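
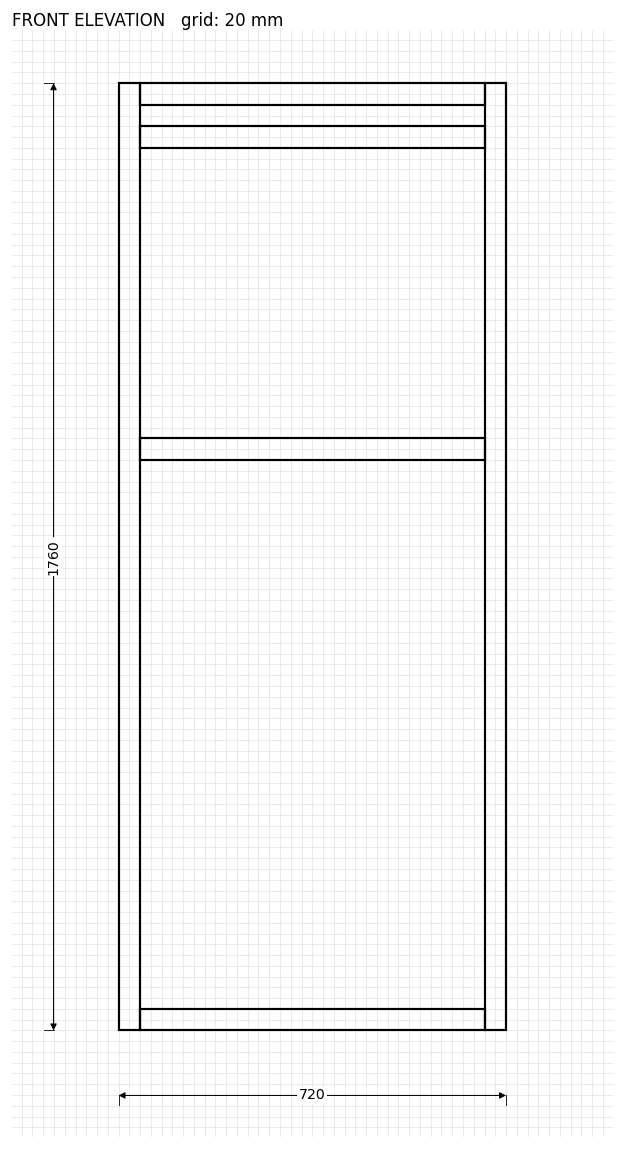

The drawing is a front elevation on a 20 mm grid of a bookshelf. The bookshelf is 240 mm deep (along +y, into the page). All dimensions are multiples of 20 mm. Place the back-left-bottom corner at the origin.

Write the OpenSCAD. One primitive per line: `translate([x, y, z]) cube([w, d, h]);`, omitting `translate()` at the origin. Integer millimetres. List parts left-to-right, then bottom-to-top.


cube([40, 240, 1760]);
translate([40, 0, 0]) cube([640, 240, 40]);
translate([40, 0, 1060]) cube([640, 240, 40]);
translate([40, 0, 1640]) cube([640, 240, 40]);
translate([40, 0, 1720]) cube([640, 240, 40]);
translate([680, 0, 0]) cube([40, 240, 1760]);


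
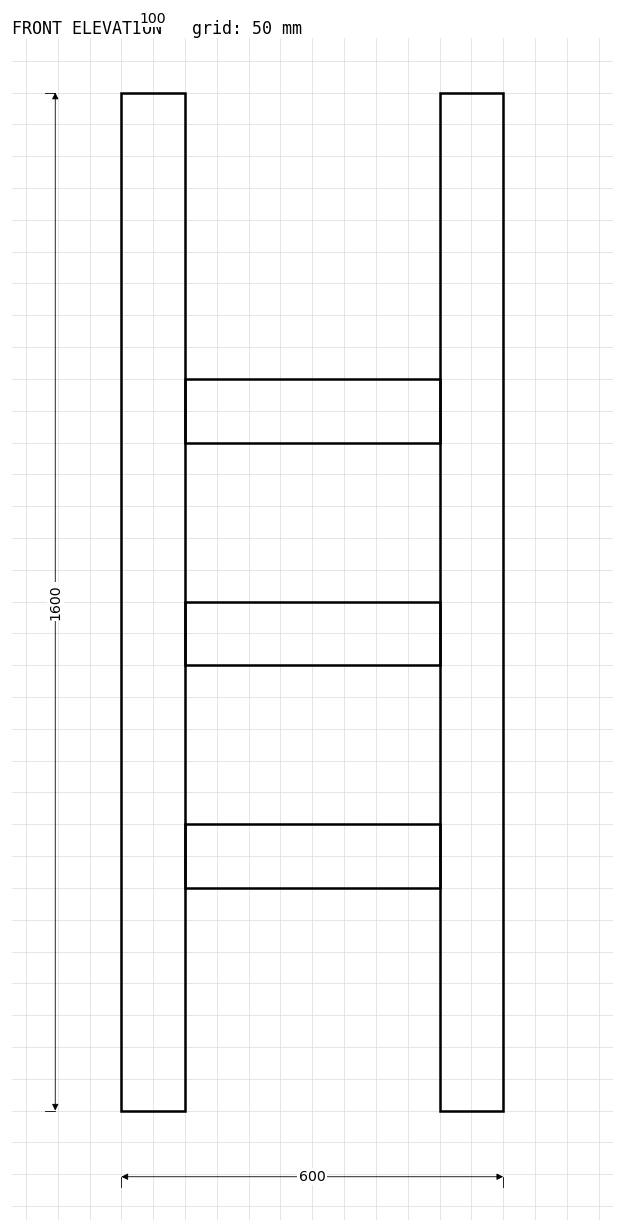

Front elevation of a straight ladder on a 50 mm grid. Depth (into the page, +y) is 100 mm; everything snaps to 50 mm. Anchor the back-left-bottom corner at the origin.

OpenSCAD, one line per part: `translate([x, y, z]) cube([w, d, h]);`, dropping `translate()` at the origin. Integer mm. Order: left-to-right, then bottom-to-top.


cube([100, 100, 1600]);
translate([100, 0, 350]) cube([400, 100, 100]);
translate([100, 0, 700]) cube([400, 100, 100]);
translate([100, 0, 1050]) cube([400, 100, 100]);
translate([500, 0, 0]) cube([100, 100, 1600]);


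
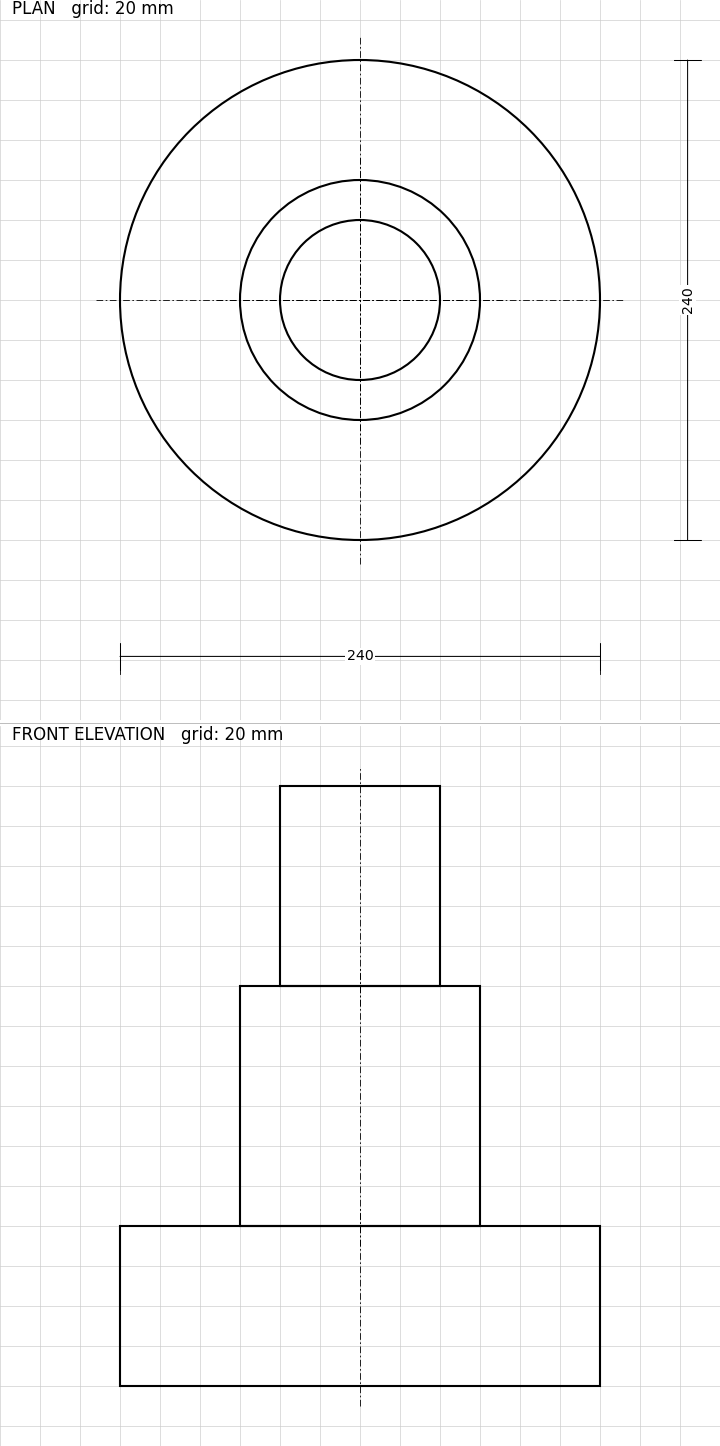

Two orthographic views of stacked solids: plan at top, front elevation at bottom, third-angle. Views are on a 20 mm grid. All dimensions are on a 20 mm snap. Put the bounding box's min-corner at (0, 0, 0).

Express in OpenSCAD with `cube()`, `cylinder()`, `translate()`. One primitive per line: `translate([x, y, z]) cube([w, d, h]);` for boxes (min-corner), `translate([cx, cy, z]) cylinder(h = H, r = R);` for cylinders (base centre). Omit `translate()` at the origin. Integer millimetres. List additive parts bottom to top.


translate([120, 120, 0]) cylinder(h = 80, r = 120);
translate([120, 120, 80]) cylinder(h = 120, r = 60);
translate([120, 120, 200]) cylinder(h = 100, r = 40);


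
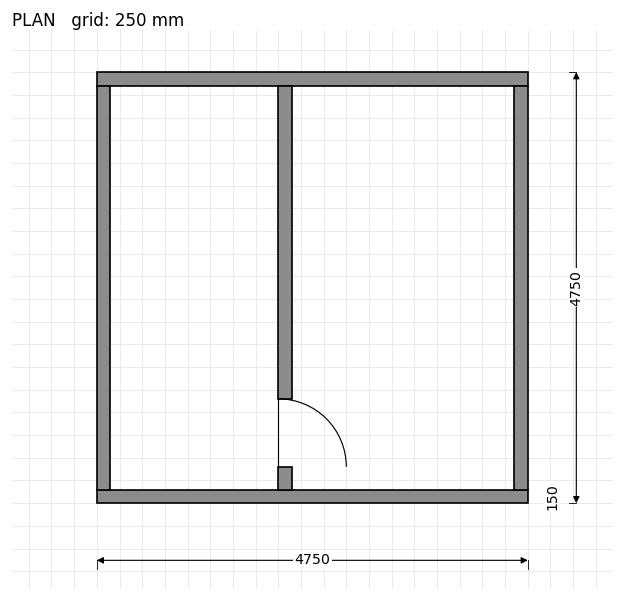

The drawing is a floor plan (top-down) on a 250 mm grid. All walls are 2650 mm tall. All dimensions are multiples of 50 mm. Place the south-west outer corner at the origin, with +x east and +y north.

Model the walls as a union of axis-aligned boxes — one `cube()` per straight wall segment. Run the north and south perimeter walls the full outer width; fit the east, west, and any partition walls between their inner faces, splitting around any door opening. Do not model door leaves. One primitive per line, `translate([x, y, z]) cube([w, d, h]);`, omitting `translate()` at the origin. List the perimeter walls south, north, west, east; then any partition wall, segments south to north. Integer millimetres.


cube([4750, 150, 2650]);
translate([0, 4600, 0]) cube([4750, 150, 2650]);
translate([0, 150, 0]) cube([150, 4450, 2650]);
translate([4600, 150, 0]) cube([150, 4450, 2650]);
translate([2000, 150, 0]) cube([150, 250, 2650]);
translate([2000, 1150, 0]) cube([150, 3450, 2650]);


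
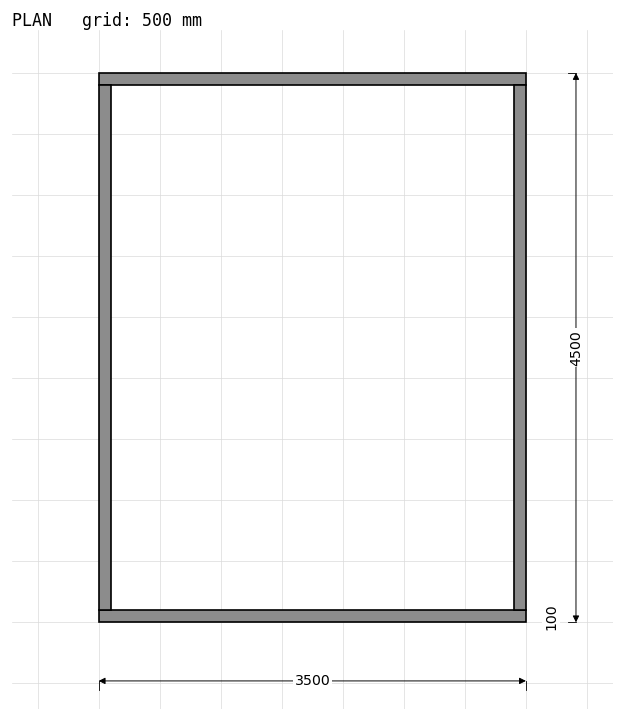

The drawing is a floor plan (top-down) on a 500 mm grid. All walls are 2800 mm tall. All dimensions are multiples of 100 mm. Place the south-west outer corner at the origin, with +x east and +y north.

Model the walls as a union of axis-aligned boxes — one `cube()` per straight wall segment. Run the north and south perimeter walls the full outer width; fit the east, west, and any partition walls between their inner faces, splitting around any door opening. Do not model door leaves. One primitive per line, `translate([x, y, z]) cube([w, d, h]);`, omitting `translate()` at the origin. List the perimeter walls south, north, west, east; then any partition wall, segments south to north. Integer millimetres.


cube([3500, 100, 2800]);
translate([0, 4400, 0]) cube([3500, 100, 2800]);
translate([0, 100, 0]) cube([100, 4300, 2800]);
translate([3400, 100, 0]) cube([100, 4300, 2800]);


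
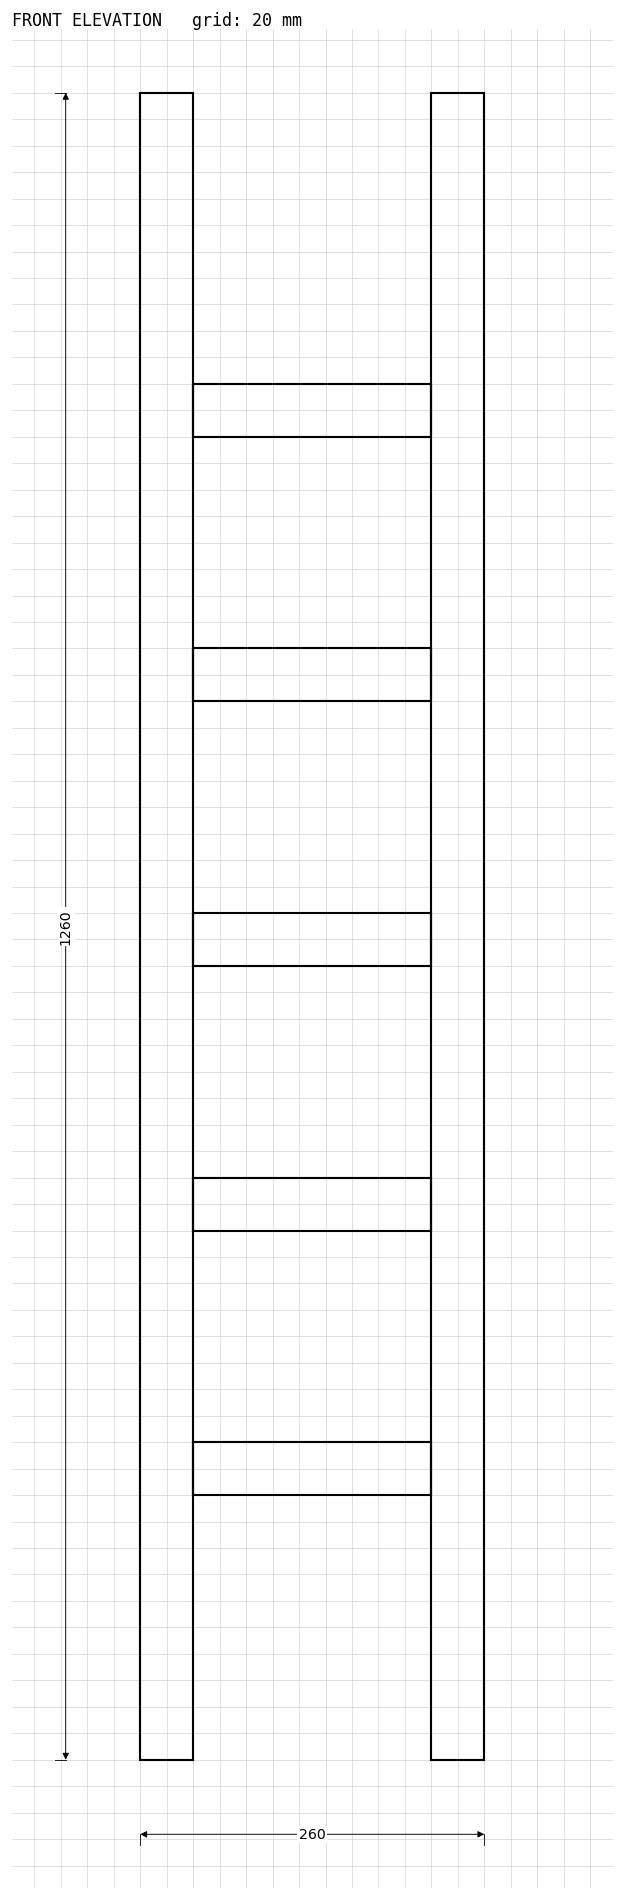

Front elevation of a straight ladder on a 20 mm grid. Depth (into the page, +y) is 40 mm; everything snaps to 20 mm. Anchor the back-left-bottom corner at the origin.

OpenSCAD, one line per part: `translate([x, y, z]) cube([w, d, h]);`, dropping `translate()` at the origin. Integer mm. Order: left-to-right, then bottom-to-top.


cube([40, 40, 1260]);
translate([40, 0, 200]) cube([180, 40, 40]);
translate([40, 0, 400]) cube([180, 40, 40]);
translate([40, 0, 600]) cube([180, 40, 40]);
translate([40, 0, 800]) cube([180, 40, 40]);
translate([40, 0, 1000]) cube([180, 40, 40]);
translate([220, 0, 0]) cube([40, 40, 1260]);


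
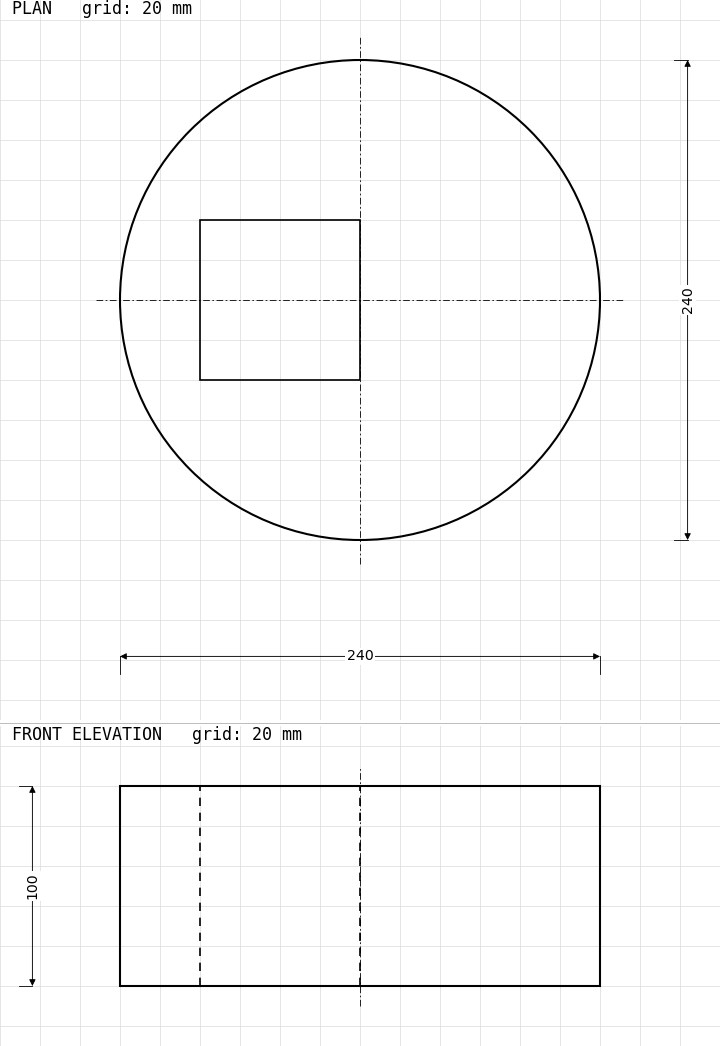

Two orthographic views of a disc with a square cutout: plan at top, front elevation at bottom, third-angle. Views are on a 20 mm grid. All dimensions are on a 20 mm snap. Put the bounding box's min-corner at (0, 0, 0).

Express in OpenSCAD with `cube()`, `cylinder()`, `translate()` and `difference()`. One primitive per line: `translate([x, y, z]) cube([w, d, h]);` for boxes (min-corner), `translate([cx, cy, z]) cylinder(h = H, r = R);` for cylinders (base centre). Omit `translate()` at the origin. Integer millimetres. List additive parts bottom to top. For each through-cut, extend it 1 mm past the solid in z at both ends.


difference() {
  translate([120, 120, 0]) cylinder(h = 100, r = 120);
  translate([40, 80, -1]) cube([80, 80, 102]);
}


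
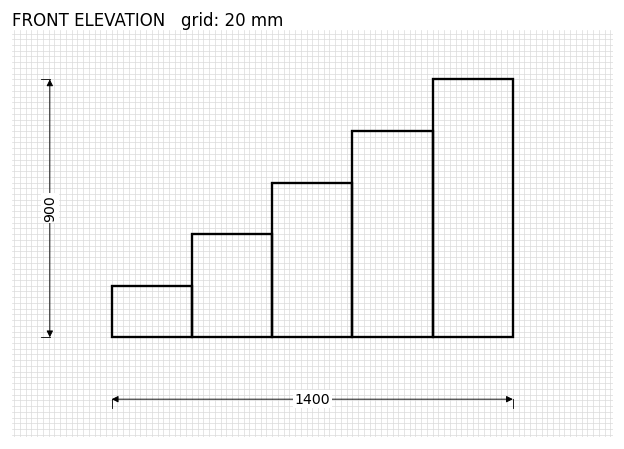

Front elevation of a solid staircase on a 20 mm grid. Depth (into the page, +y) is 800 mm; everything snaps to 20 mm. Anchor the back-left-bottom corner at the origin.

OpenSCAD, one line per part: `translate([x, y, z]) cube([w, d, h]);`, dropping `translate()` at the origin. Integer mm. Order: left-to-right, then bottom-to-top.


cube([280, 800, 180]);
translate([280, 0, 0]) cube([280, 800, 360]);
translate([560, 0, 0]) cube([280, 800, 540]);
translate([840, 0, 0]) cube([280, 800, 720]);
translate([1120, 0, 0]) cube([280, 800, 900]);


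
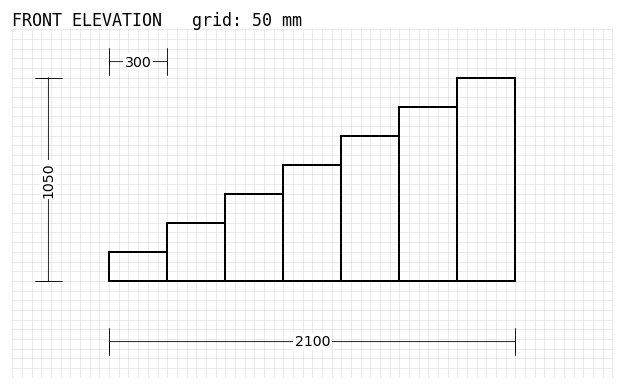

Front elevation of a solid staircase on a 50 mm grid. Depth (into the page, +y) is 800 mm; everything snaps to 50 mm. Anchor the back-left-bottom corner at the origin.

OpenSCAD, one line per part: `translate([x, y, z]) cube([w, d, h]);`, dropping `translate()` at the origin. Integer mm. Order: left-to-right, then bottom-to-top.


cube([300, 800, 150]);
translate([300, 0, 0]) cube([300, 800, 300]);
translate([600, 0, 0]) cube([300, 800, 450]);
translate([900, 0, 0]) cube([300, 800, 600]);
translate([1200, 0, 0]) cube([300, 800, 750]);
translate([1500, 0, 0]) cube([300, 800, 900]);
translate([1800, 0, 0]) cube([300, 800, 1050]);


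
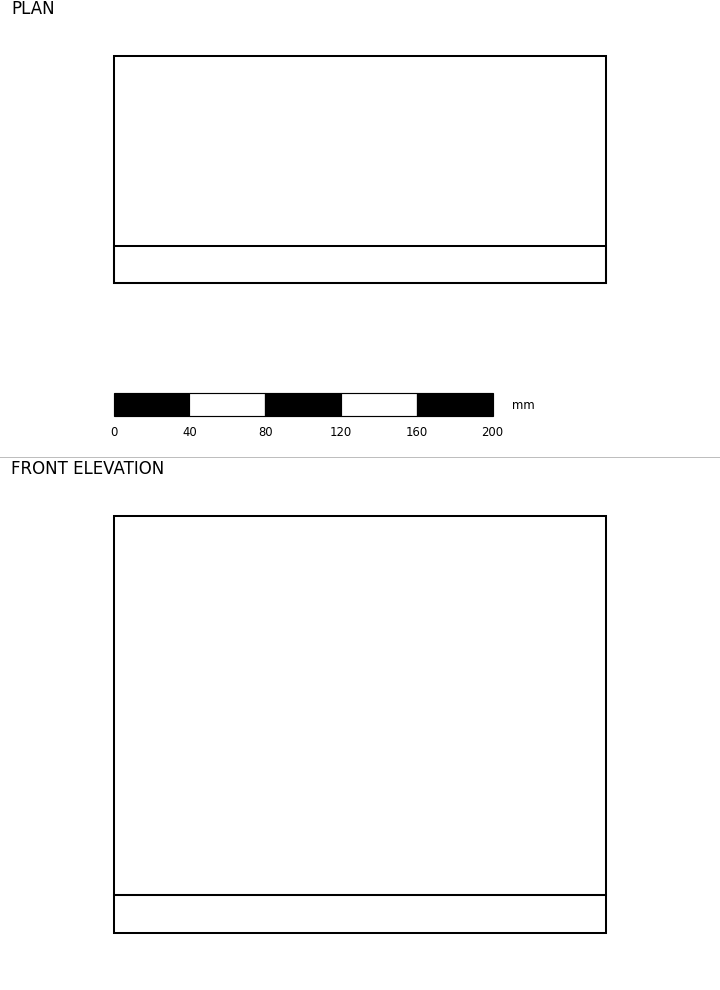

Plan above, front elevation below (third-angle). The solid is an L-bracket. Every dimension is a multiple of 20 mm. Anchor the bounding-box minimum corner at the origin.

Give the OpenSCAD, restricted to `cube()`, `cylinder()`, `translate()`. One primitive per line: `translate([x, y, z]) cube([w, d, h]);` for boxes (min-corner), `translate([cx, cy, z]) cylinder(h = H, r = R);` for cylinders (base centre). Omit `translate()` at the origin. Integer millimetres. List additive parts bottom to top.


cube([260, 120, 20]);
translate([0, 0, 20]) cube([260, 20, 200]);


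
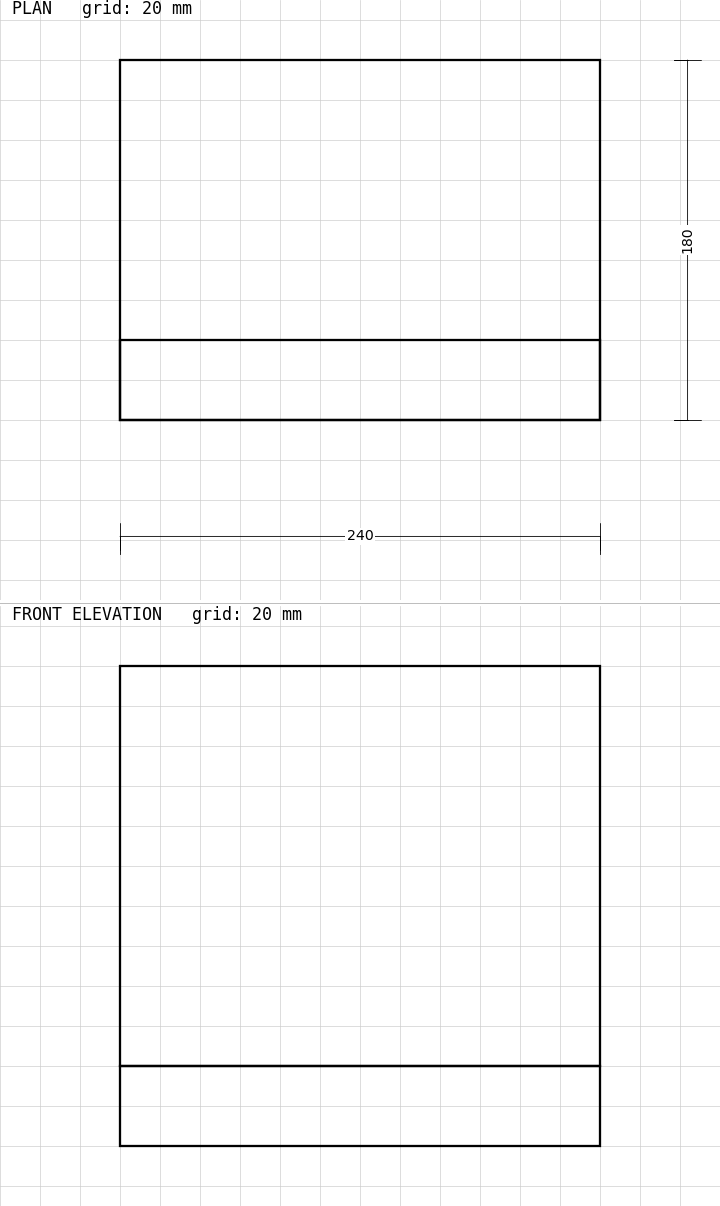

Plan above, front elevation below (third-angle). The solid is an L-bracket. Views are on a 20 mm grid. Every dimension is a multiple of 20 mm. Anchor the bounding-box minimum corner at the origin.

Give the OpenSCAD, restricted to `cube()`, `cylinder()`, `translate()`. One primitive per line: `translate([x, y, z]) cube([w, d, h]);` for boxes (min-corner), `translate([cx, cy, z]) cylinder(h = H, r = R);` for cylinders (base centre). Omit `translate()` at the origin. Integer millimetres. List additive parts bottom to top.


cube([240, 180, 40]);
translate([0, 0, 40]) cube([240, 40, 200]);


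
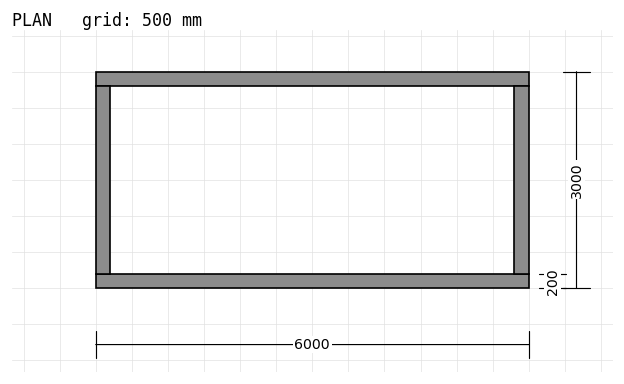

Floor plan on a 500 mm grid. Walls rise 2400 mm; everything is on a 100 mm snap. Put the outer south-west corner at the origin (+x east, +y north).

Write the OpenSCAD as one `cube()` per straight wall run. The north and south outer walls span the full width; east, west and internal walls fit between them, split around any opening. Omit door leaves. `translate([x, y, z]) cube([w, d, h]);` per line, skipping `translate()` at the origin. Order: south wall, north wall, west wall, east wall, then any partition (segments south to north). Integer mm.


cube([6000, 200, 2400]);
translate([0, 2800, 0]) cube([6000, 200, 2400]);
translate([0, 200, 0]) cube([200, 2600, 2400]);
translate([5800, 200, 0]) cube([200, 2600, 2400]);


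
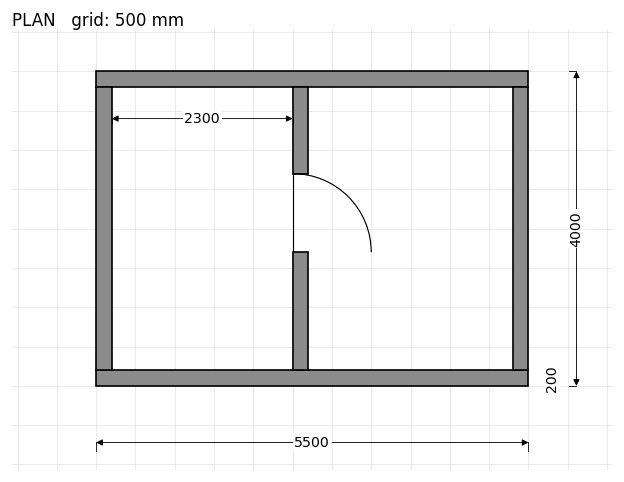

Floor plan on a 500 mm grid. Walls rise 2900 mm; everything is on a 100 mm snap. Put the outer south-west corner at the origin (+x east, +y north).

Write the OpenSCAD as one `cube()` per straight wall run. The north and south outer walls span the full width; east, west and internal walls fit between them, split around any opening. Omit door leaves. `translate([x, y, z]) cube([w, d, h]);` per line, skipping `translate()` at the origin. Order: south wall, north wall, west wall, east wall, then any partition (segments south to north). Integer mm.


cube([5500, 200, 2900]);
translate([0, 3800, 0]) cube([5500, 200, 2900]);
translate([0, 200, 0]) cube([200, 3600, 2900]);
translate([5300, 200, 0]) cube([200, 3600, 2900]);
translate([2500, 200, 0]) cube([200, 1500, 2900]);
translate([2500, 2700, 0]) cube([200, 1100, 2900]);


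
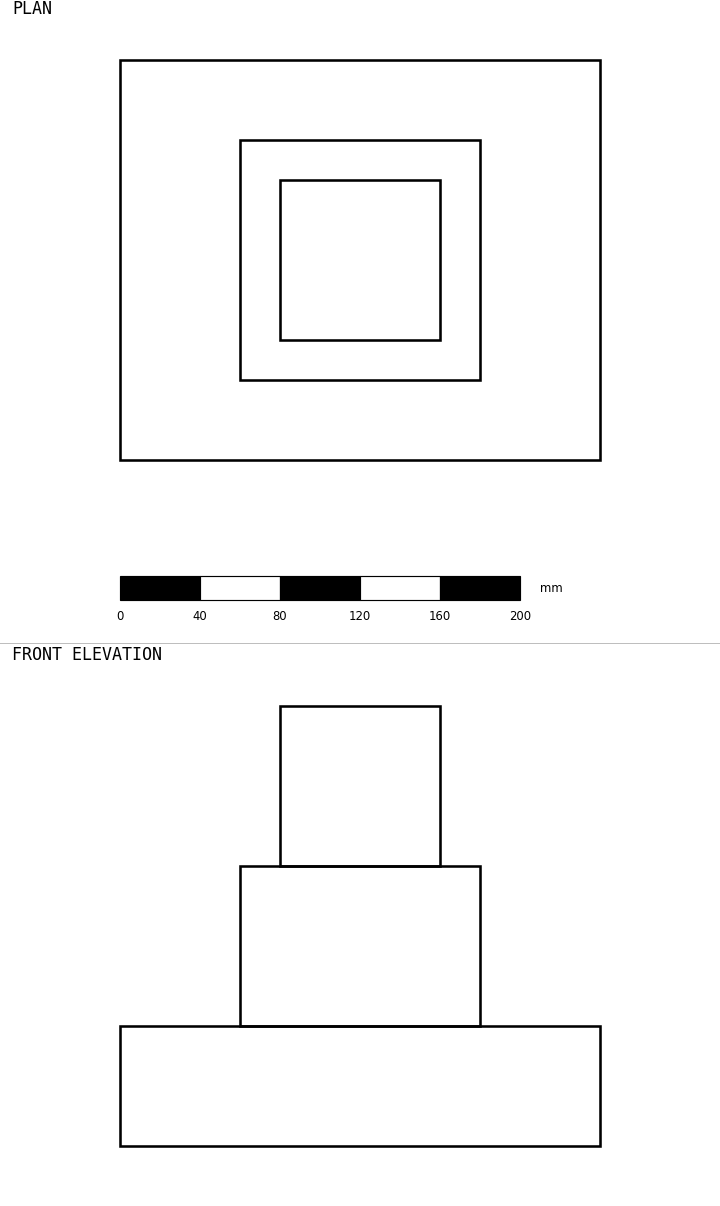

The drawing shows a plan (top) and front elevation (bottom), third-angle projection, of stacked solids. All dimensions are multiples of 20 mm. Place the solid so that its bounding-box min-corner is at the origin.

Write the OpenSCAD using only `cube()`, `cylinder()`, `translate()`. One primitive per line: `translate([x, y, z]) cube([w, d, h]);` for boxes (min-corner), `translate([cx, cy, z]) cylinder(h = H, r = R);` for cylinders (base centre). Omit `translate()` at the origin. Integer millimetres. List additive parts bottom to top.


cube([240, 200, 60]);
translate([60, 40, 60]) cube([120, 120, 80]);
translate([80, 60, 140]) cube([80, 80, 80]);


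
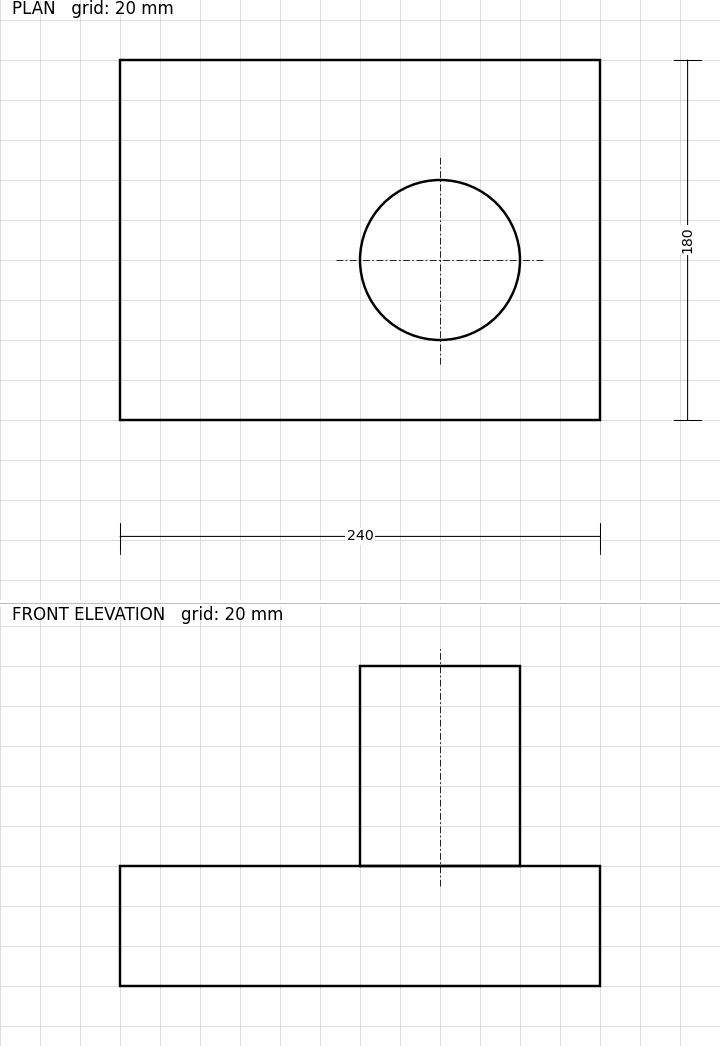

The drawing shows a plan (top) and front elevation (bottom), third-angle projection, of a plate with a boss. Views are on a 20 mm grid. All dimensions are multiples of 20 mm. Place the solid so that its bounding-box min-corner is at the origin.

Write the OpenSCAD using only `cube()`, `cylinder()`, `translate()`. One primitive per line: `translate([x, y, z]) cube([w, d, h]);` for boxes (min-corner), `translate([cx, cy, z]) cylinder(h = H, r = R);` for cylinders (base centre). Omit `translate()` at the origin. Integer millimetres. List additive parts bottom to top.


cube([240, 180, 60]);
translate([160, 80, 60]) cylinder(h = 100, r = 40);


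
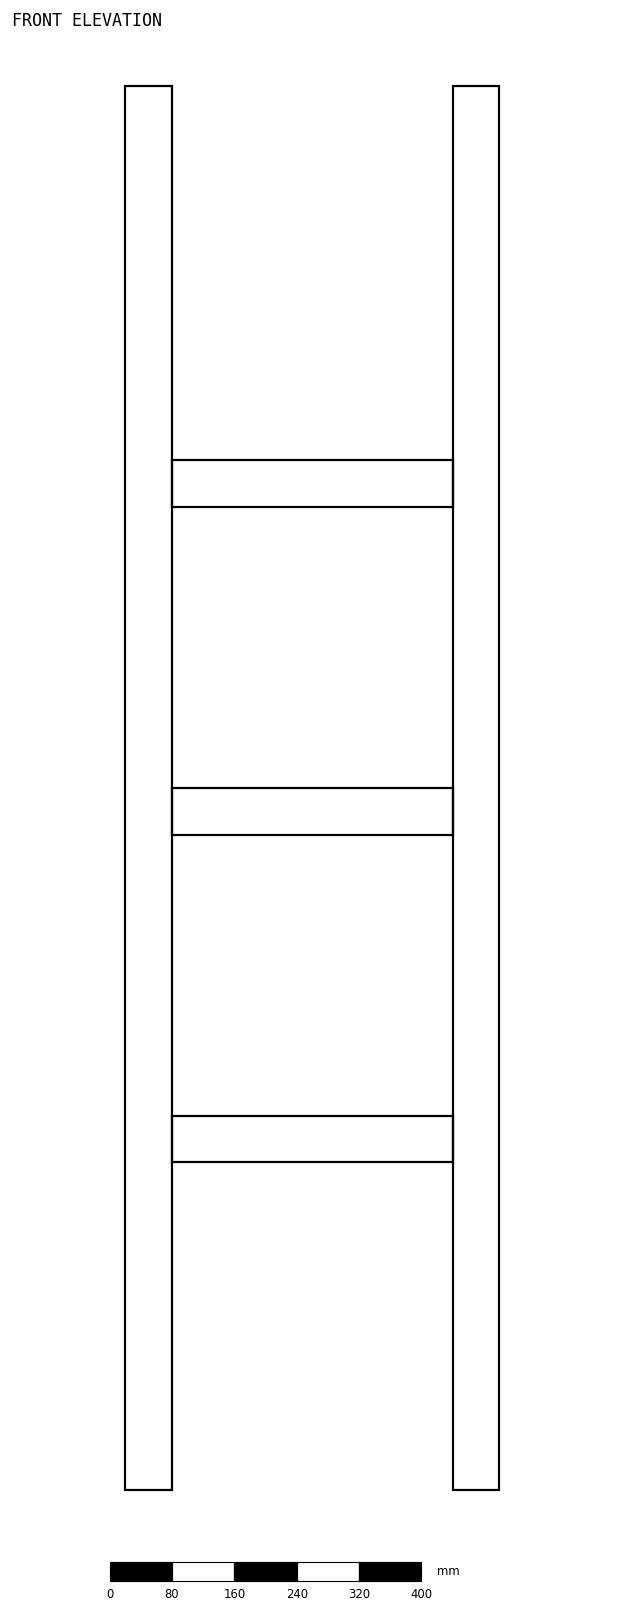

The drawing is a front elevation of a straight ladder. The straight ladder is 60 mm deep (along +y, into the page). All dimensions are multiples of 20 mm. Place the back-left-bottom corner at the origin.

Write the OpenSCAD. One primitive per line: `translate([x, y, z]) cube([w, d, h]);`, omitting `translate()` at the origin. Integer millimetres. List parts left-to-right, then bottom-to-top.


cube([60, 60, 1800]);
translate([60, 0, 420]) cube([360, 60, 60]);
translate([60, 0, 840]) cube([360, 60, 60]);
translate([60, 0, 1260]) cube([360, 60, 60]);
translate([420, 0, 0]) cube([60, 60, 1800]);


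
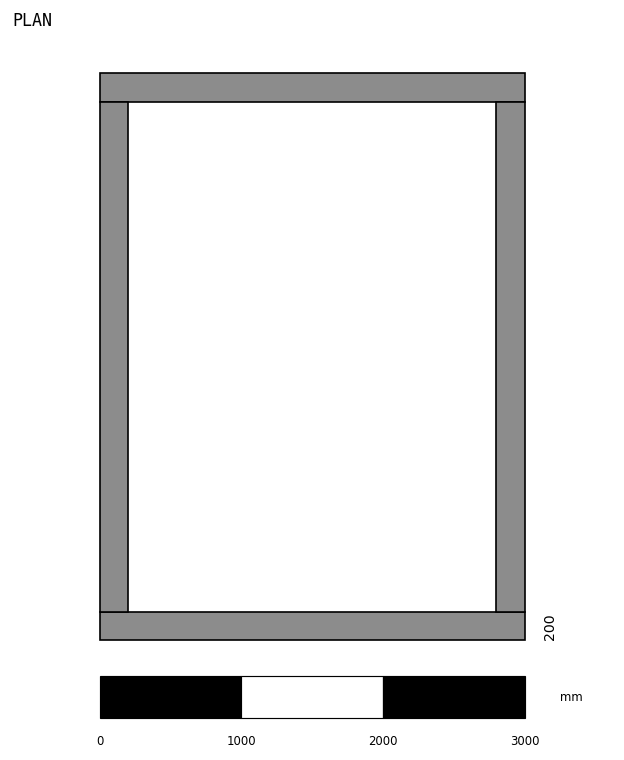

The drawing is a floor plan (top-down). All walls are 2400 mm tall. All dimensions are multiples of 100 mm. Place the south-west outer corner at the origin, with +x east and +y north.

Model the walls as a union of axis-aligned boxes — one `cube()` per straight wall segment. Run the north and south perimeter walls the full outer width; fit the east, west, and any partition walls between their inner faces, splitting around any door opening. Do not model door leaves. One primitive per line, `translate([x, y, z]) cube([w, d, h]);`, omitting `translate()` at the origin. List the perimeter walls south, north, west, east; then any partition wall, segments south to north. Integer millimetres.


cube([3000, 200, 2400]);
translate([0, 3800, 0]) cube([3000, 200, 2400]);
translate([0, 200, 0]) cube([200, 3600, 2400]);
translate([2800, 200, 0]) cube([200, 3600, 2400]);


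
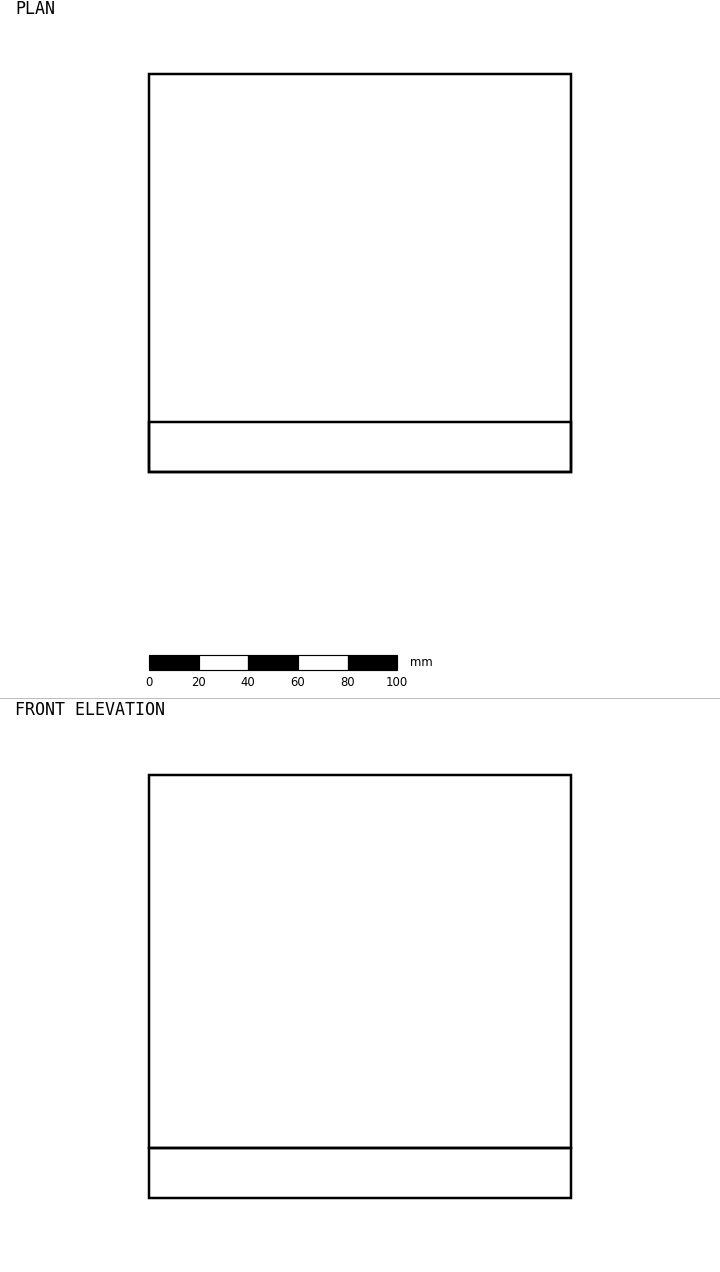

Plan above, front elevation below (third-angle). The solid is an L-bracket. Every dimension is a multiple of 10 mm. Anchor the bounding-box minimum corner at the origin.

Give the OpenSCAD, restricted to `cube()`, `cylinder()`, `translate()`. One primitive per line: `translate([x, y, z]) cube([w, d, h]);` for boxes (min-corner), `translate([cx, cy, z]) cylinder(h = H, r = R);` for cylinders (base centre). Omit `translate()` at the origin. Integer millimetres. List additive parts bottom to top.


cube([170, 160, 20]);
translate([0, 0, 20]) cube([170, 20, 150]);


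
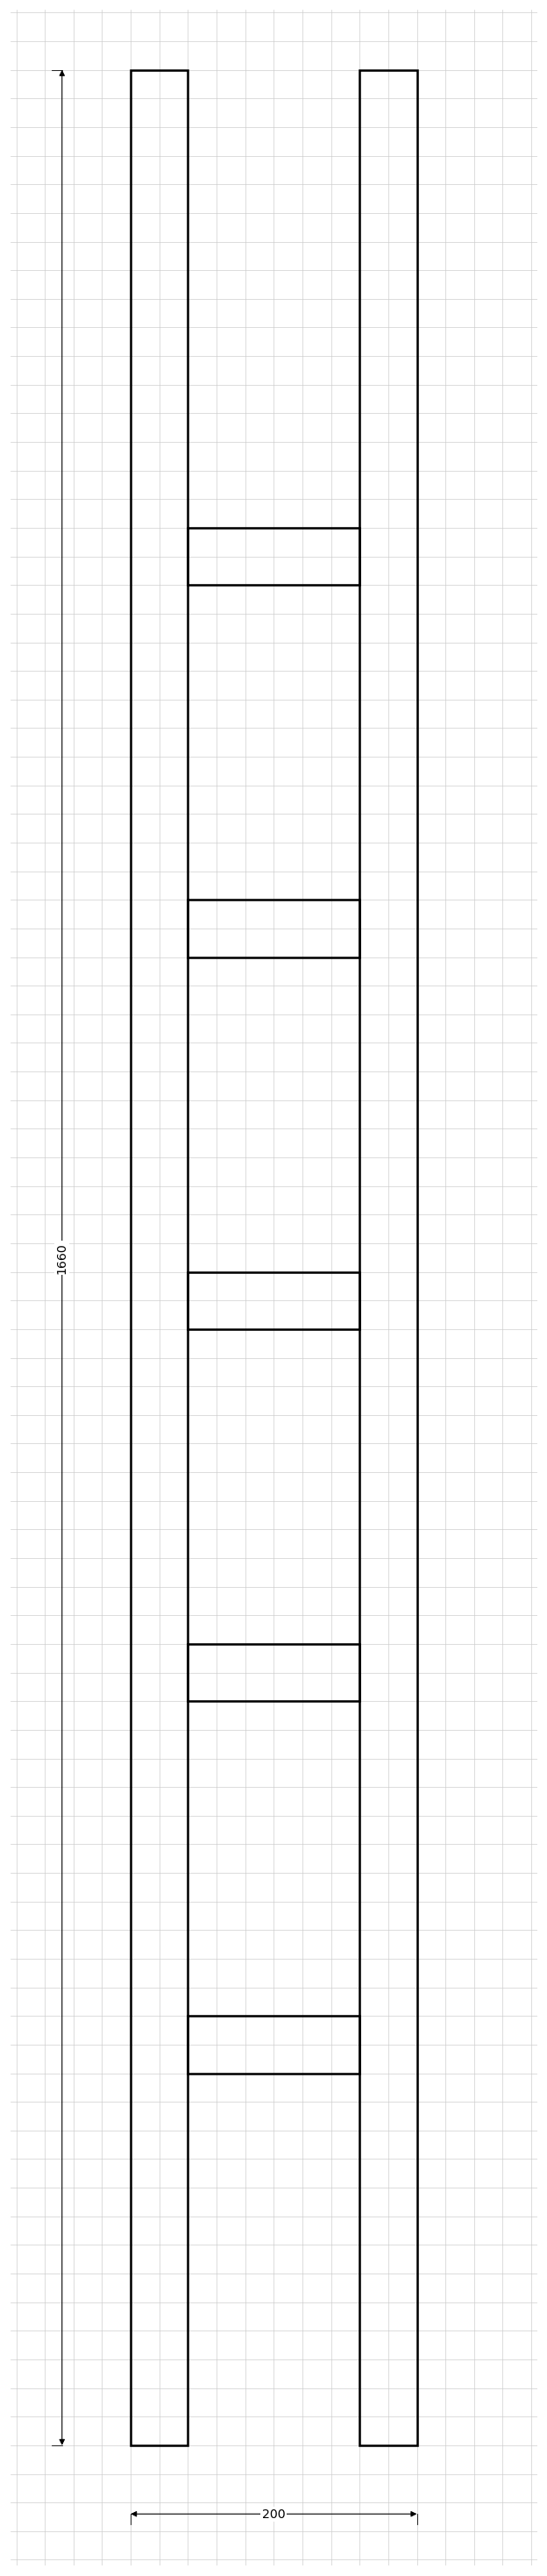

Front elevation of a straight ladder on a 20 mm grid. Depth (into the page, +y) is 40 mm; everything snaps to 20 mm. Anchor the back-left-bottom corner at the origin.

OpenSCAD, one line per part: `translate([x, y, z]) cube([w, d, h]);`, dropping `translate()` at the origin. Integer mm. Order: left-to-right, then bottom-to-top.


cube([40, 40, 1660]);
translate([40, 0, 260]) cube([120, 40, 40]);
translate([40, 0, 520]) cube([120, 40, 40]);
translate([40, 0, 780]) cube([120, 40, 40]);
translate([40, 0, 1040]) cube([120, 40, 40]);
translate([40, 0, 1300]) cube([120, 40, 40]);
translate([160, 0, 0]) cube([40, 40, 1660]);


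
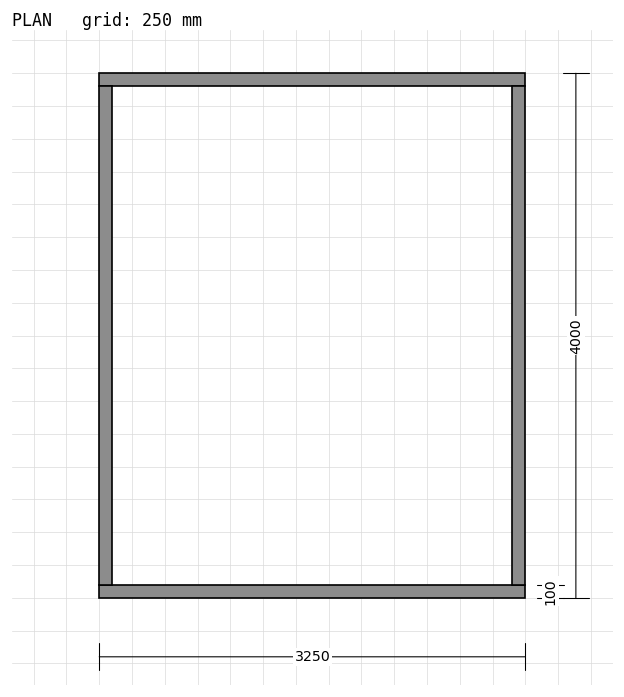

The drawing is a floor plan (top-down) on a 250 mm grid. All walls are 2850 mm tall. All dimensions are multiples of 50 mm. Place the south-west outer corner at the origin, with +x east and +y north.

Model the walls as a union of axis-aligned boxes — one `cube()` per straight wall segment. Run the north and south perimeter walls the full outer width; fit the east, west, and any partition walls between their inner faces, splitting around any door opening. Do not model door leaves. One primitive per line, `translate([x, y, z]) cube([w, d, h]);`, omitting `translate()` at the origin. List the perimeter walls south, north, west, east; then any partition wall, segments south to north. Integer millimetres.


cube([3250, 100, 2850]);
translate([0, 3900, 0]) cube([3250, 100, 2850]);
translate([0, 100, 0]) cube([100, 3800, 2850]);
translate([3150, 100, 0]) cube([100, 3800, 2850]);


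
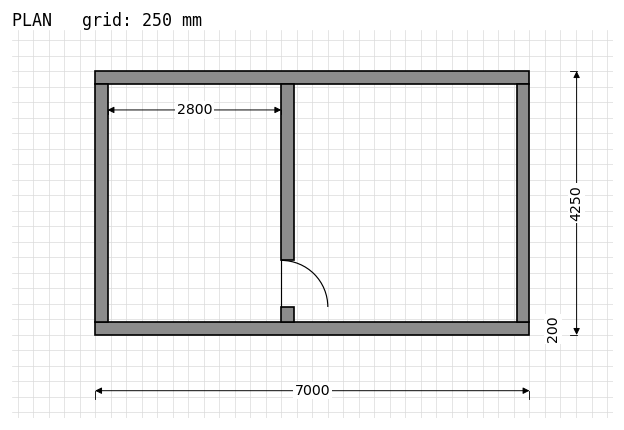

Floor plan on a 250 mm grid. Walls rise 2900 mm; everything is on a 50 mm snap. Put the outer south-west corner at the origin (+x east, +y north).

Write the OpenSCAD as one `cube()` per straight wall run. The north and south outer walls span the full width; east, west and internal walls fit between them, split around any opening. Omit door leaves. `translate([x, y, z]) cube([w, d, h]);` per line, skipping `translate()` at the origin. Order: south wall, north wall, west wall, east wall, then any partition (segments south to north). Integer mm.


cube([7000, 200, 2900]);
translate([0, 4050, 0]) cube([7000, 200, 2900]);
translate([0, 200, 0]) cube([200, 3850, 2900]);
translate([6800, 200, 0]) cube([200, 3850, 2900]);
translate([3000, 200, 0]) cube([200, 250, 2900]);
translate([3000, 1200, 0]) cube([200, 2850, 2900]);


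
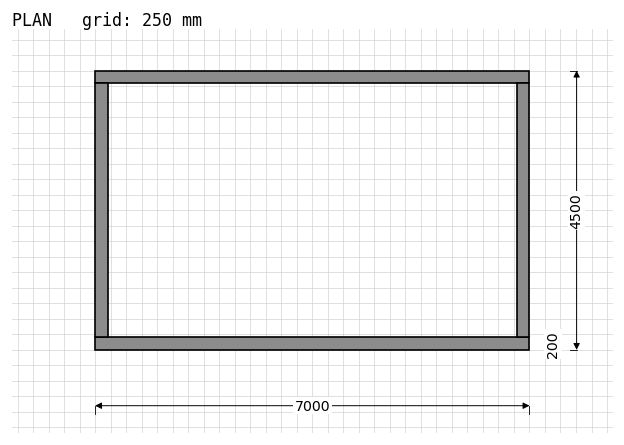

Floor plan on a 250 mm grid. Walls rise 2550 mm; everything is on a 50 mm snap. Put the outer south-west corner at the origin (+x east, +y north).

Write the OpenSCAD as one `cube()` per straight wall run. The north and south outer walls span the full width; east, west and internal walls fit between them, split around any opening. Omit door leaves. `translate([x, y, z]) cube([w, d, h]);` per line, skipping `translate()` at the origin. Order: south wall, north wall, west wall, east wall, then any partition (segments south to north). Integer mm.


cube([7000, 200, 2550]);
translate([0, 4300, 0]) cube([7000, 200, 2550]);
translate([0, 200, 0]) cube([200, 4100, 2550]);
translate([6800, 200, 0]) cube([200, 4100, 2550]);


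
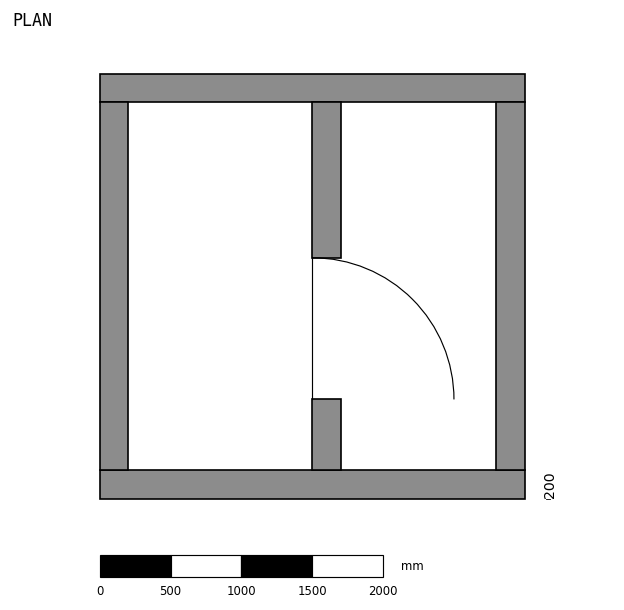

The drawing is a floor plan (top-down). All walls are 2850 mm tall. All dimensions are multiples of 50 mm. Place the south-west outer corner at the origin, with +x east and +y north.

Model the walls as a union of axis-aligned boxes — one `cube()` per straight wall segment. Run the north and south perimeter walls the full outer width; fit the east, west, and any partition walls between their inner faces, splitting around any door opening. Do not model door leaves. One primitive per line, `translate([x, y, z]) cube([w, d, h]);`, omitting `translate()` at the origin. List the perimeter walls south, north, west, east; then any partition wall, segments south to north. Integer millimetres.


cube([3000, 200, 2850]);
translate([0, 2800, 0]) cube([3000, 200, 2850]);
translate([0, 200, 0]) cube([200, 2600, 2850]);
translate([2800, 200, 0]) cube([200, 2600, 2850]);
translate([1500, 200, 0]) cube([200, 500, 2850]);
translate([1500, 1700, 0]) cube([200, 1100, 2850]);


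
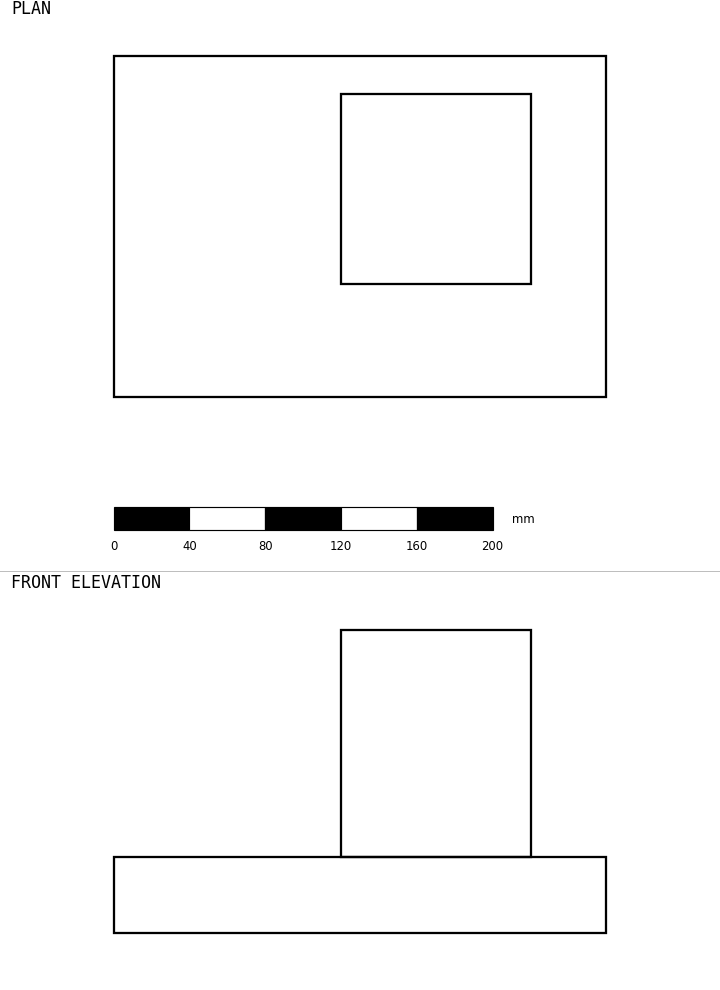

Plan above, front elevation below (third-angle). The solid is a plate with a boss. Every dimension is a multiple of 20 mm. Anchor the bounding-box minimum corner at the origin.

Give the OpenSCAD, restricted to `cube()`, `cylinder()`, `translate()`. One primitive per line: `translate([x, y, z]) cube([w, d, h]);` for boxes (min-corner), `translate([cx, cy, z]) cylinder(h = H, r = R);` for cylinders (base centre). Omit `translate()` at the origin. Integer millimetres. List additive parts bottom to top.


cube([260, 180, 40]);
translate([120, 60, 40]) cube([100, 100, 120]);


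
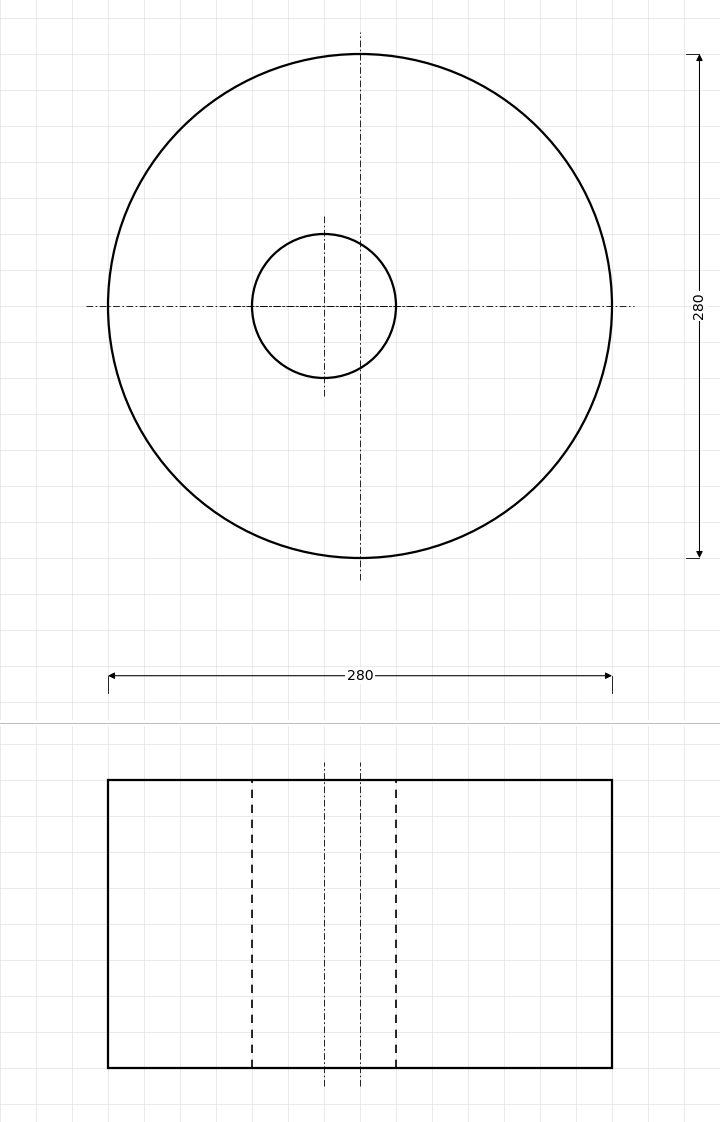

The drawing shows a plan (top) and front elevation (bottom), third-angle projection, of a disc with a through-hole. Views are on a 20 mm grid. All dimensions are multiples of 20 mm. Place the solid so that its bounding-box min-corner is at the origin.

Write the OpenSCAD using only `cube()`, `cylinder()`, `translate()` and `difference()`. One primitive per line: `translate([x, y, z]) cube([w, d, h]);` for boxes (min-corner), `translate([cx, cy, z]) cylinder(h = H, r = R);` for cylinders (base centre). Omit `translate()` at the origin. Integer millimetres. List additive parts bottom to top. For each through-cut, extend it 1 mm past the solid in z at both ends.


difference() {
  translate([140, 140, 0]) cylinder(h = 160, r = 140);
  translate([120, 140, -1]) cylinder(h = 162, r = 40);
}


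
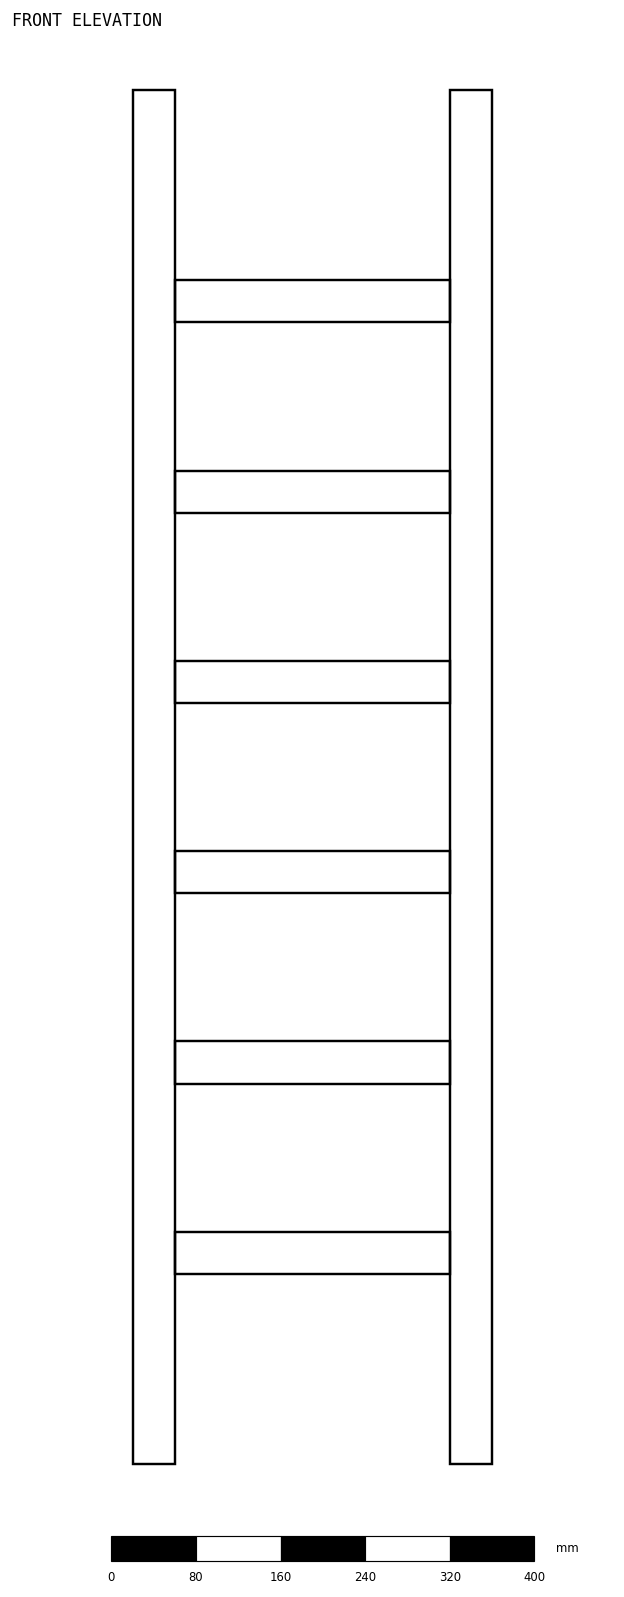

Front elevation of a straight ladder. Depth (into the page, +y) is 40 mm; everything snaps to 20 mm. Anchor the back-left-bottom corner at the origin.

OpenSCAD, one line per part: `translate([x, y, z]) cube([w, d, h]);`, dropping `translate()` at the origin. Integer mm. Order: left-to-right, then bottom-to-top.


cube([40, 40, 1300]);
translate([40, 0, 180]) cube([260, 40, 40]);
translate([40, 0, 360]) cube([260, 40, 40]);
translate([40, 0, 540]) cube([260, 40, 40]);
translate([40, 0, 720]) cube([260, 40, 40]);
translate([40, 0, 900]) cube([260, 40, 40]);
translate([40, 0, 1080]) cube([260, 40, 40]);
translate([300, 0, 0]) cube([40, 40, 1300]);


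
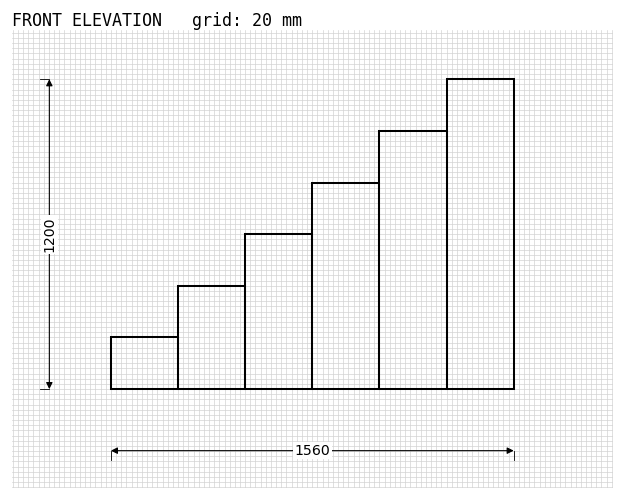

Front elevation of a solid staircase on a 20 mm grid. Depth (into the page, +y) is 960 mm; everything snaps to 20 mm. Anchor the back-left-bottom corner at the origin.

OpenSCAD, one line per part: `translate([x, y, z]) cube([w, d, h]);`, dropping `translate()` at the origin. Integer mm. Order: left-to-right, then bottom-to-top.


cube([260, 960, 200]);
translate([260, 0, 0]) cube([260, 960, 400]);
translate([520, 0, 0]) cube([260, 960, 600]);
translate([780, 0, 0]) cube([260, 960, 800]);
translate([1040, 0, 0]) cube([260, 960, 1000]);
translate([1300, 0, 0]) cube([260, 960, 1200]);


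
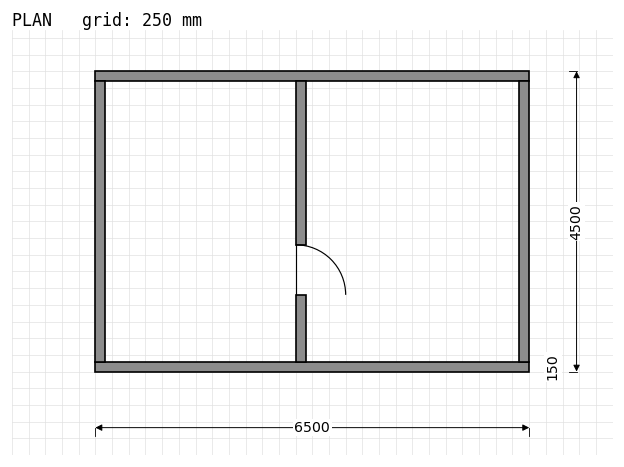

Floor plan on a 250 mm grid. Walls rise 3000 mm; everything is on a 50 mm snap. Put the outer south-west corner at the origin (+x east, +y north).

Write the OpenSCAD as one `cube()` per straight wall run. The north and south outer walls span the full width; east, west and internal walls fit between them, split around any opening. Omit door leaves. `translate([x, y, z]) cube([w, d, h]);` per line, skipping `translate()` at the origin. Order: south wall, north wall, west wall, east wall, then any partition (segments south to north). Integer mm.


cube([6500, 150, 3000]);
translate([0, 4350, 0]) cube([6500, 150, 3000]);
translate([0, 150, 0]) cube([150, 4200, 3000]);
translate([6350, 150, 0]) cube([150, 4200, 3000]);
translate([3000, 150, 0]) cube([150, 1000, 3000]);
translate([3000, 1900, 0]) cube([150, 2450, 3000]);


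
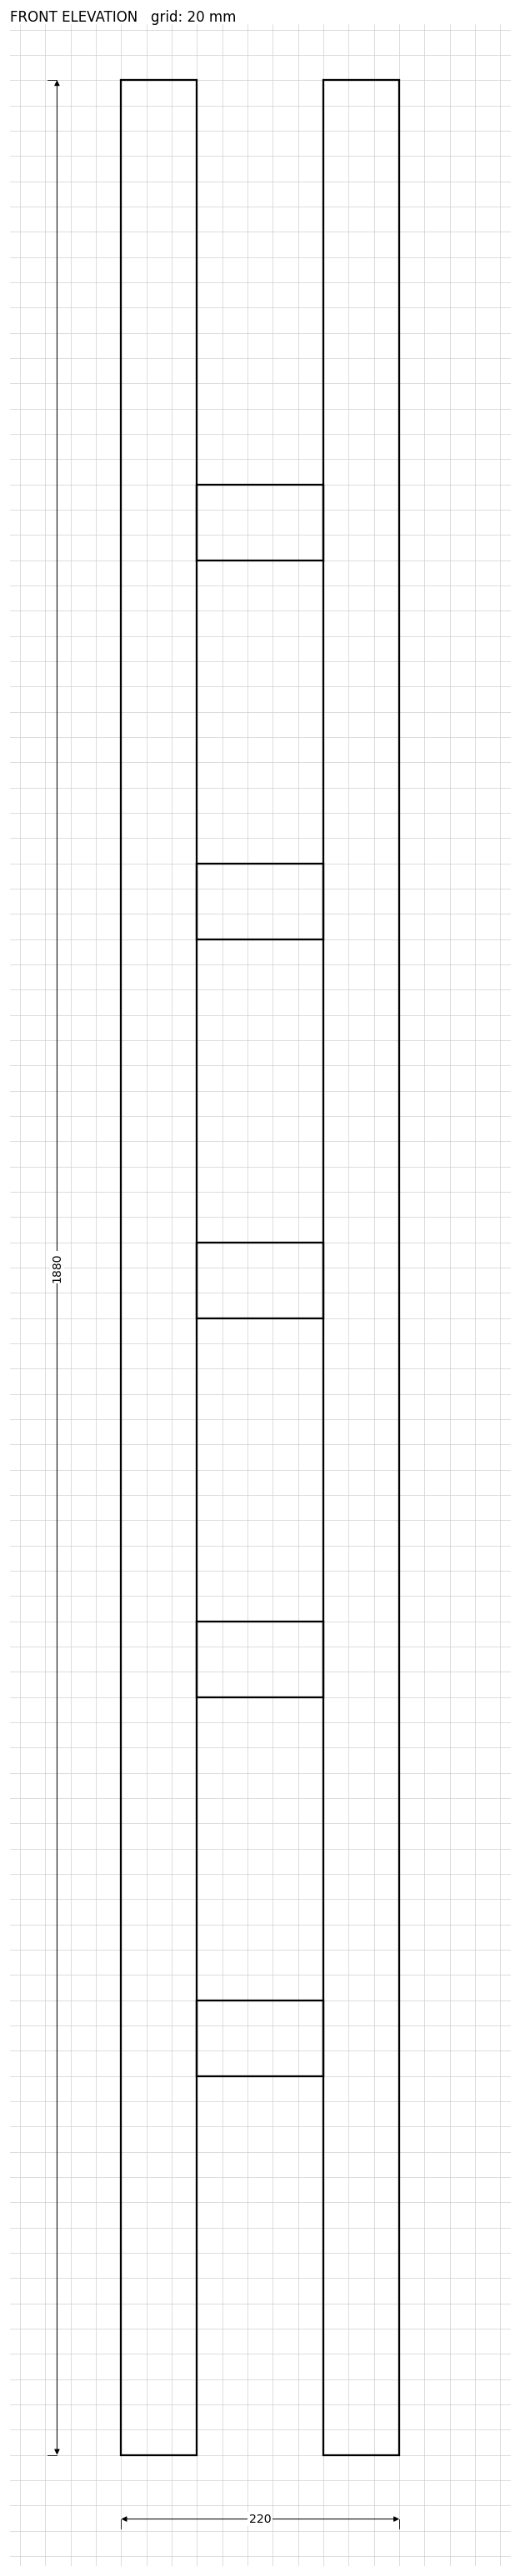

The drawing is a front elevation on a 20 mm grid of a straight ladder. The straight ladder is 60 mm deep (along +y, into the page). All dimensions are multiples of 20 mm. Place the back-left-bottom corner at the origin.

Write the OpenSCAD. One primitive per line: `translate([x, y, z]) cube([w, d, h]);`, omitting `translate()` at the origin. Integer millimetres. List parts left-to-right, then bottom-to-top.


cube([60, 60, 1880]);
translate([60, 0, 300]) cube([100, 60, 60]);
translate([60, 0, 600]) cube([100, 60, 60]);
translate([60, 0, 900]) cube([100, 60, 60]);
translate([60, 0, 1200]) cube([100, 60, 60]);
translate([60, 0, 1500]) cube([100, 60, 60]);
translate([160, 0, 0]) cube([60, 60, 1880]);


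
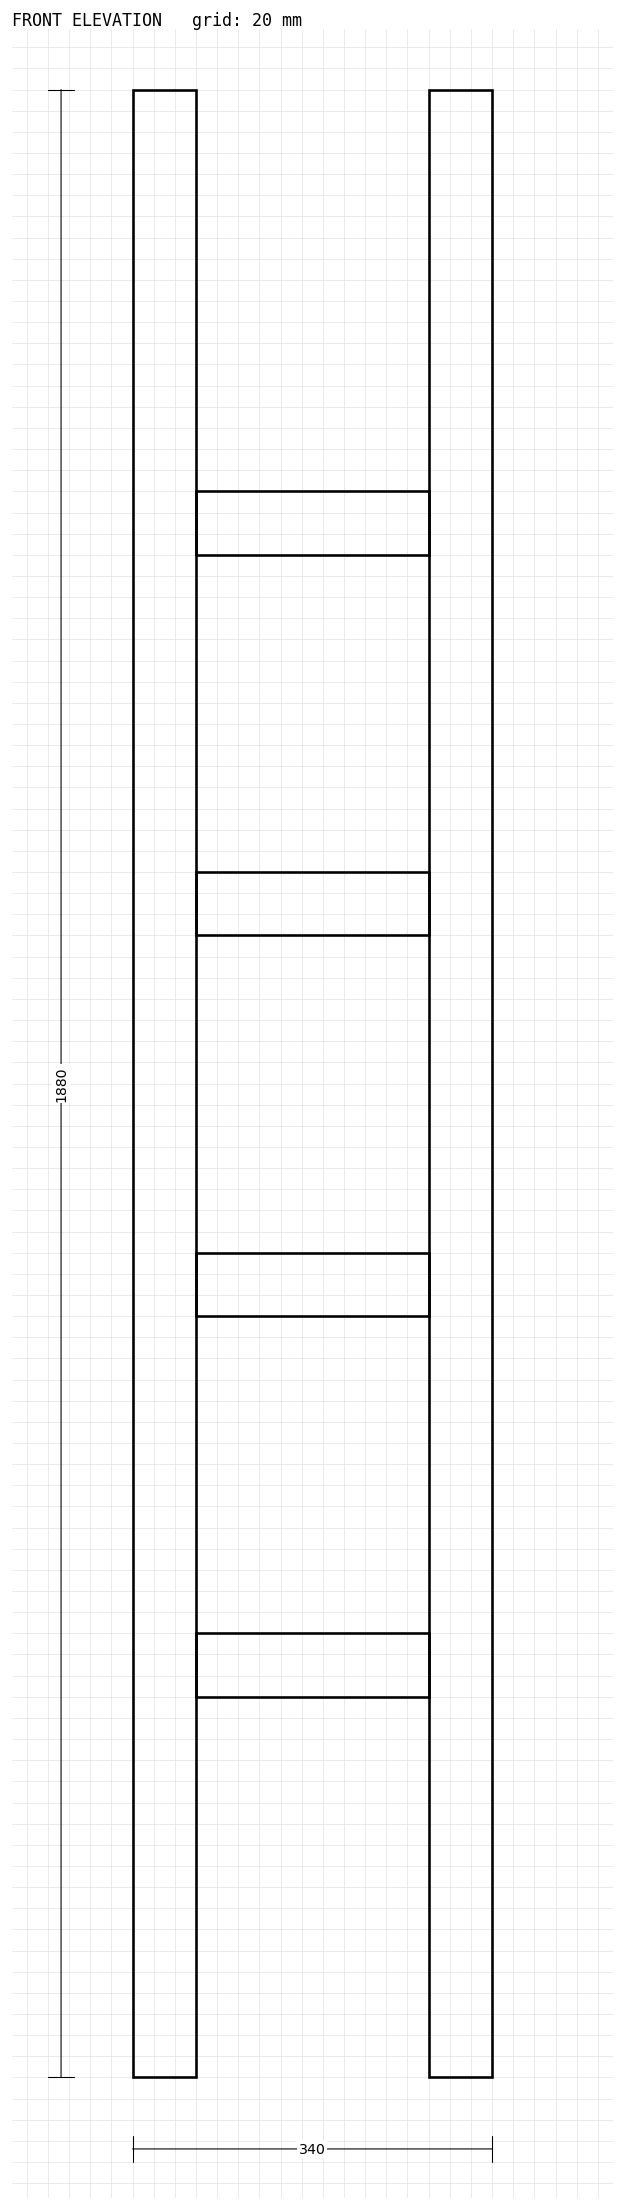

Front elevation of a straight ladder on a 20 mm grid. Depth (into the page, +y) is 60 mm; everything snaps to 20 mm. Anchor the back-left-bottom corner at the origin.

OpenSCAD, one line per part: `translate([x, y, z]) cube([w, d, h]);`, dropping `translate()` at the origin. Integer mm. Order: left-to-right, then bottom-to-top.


cube([60, 60, 1880]);
translate([60, 0, 360]) cube([220, 60, 60]);
translate([60, 0, 720]) cube([220, 60, 60]);
translate([60, 0, 1080]) cube([220, 60, 60]);
translate([60, 0, 1440]) cube([220, 60, 60]);
translate([280, 0, 0]) cube([60, 60, 1880]);


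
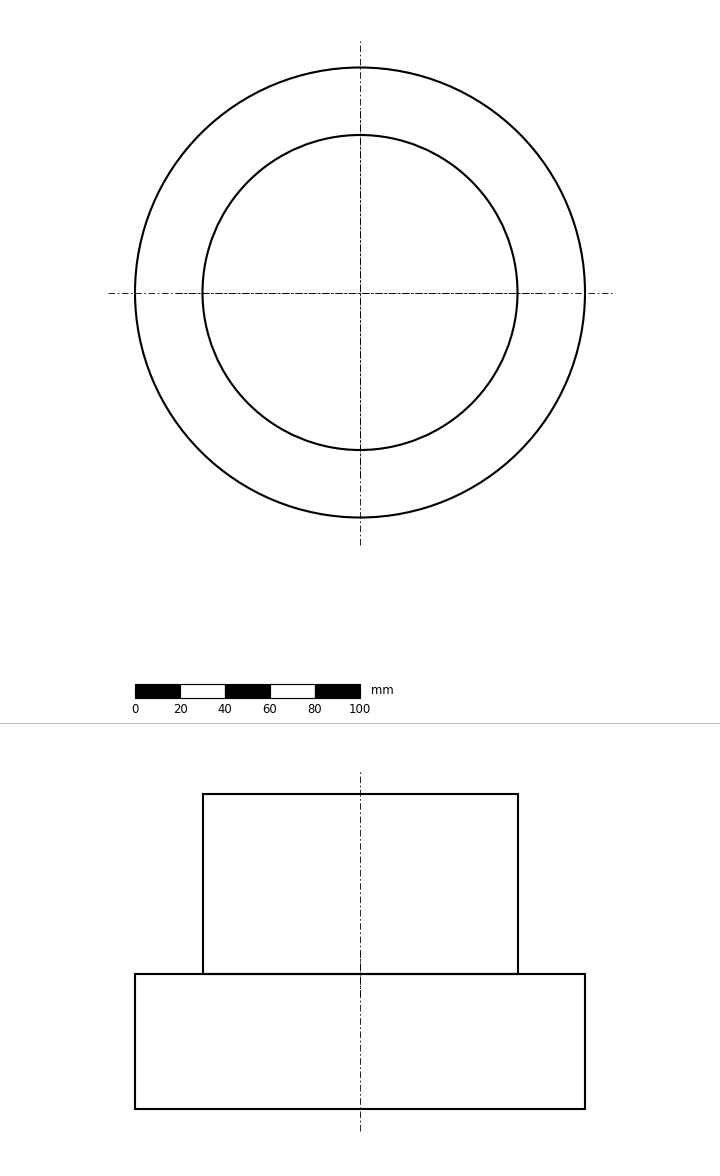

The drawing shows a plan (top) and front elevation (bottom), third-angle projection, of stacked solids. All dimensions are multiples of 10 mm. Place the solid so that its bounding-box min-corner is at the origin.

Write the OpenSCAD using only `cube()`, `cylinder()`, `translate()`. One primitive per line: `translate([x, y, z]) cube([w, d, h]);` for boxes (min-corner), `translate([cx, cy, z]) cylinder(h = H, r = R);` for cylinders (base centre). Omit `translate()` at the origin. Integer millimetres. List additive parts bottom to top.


translate([100, 100, 0]) cylinder(h = 60, r = 100);
translate([100, 100, 60]) cylinder(h = 80, r = 70);


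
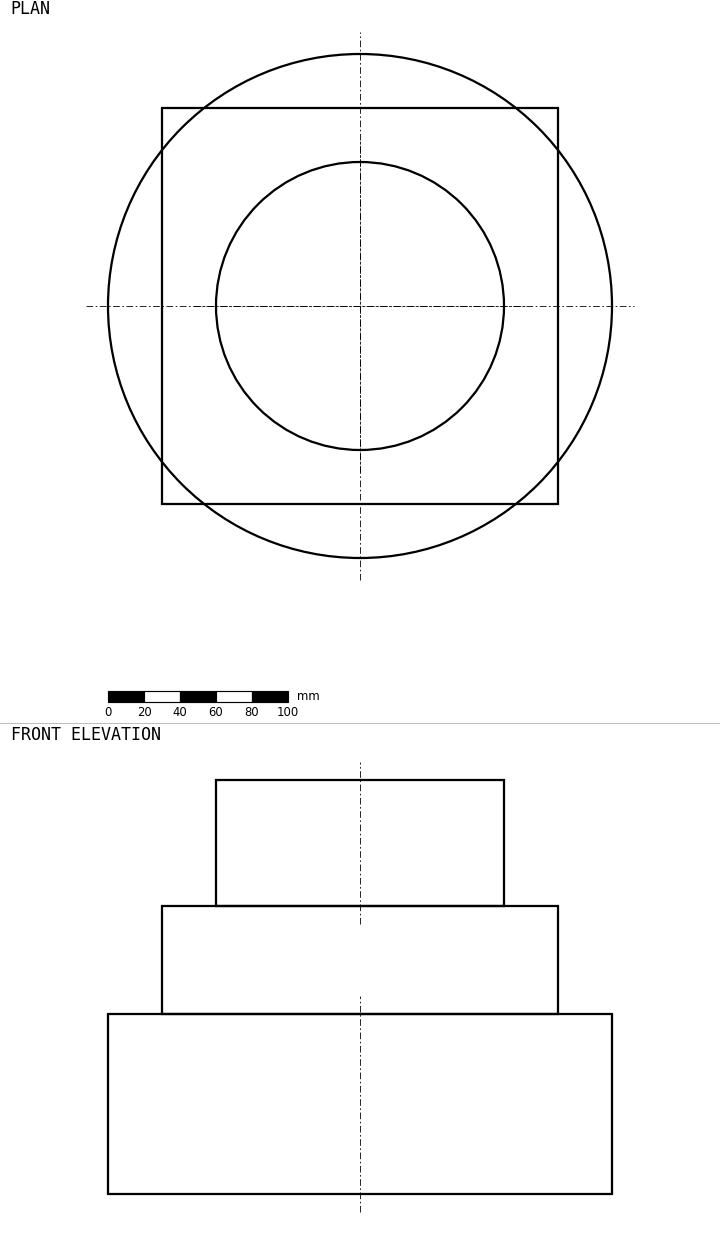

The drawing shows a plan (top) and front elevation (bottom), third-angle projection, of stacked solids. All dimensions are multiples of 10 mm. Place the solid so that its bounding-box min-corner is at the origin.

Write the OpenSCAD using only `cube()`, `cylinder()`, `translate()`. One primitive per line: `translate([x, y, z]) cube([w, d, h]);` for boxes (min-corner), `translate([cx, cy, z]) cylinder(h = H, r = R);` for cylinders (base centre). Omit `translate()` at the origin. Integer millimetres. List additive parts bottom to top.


translate([140, 140, 0]) cylinder(h = 100, r = 140);
translate([30, 30, 100]) cube([220, 220, 60]);
translate([140, 140, 160]) cylinder(h = 70, r = 80);


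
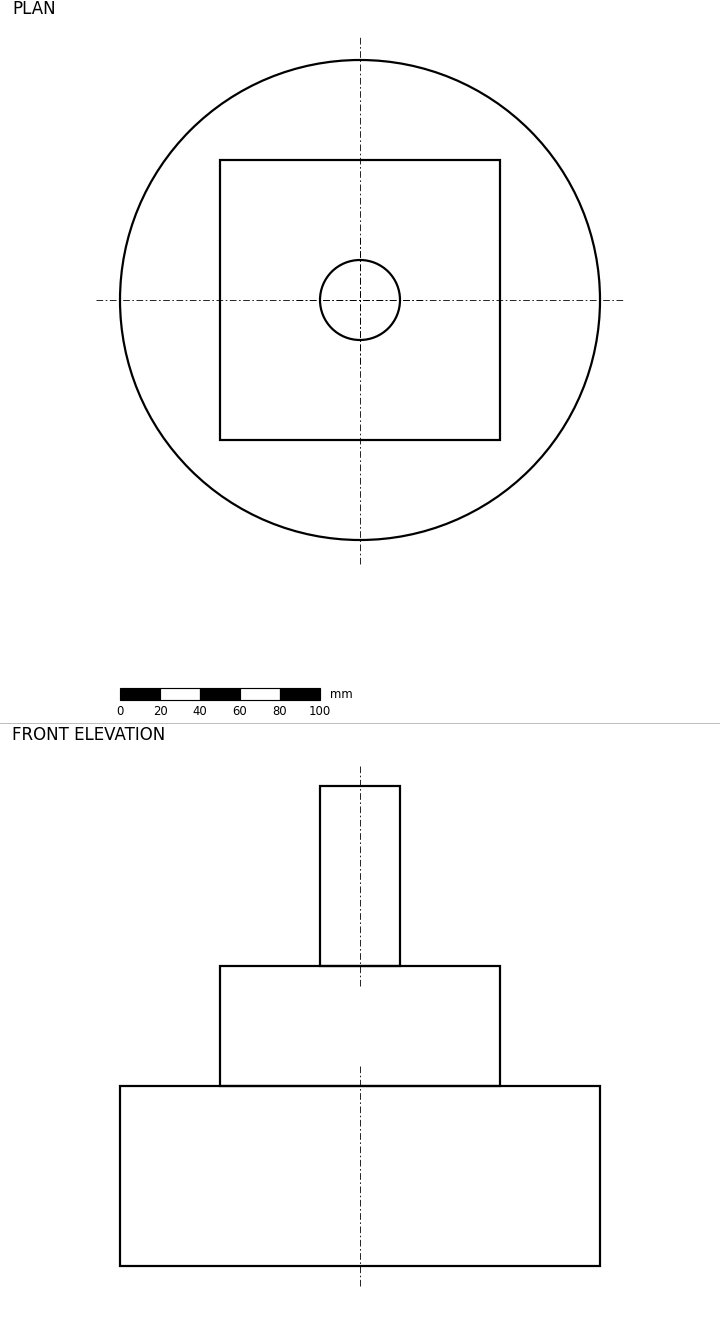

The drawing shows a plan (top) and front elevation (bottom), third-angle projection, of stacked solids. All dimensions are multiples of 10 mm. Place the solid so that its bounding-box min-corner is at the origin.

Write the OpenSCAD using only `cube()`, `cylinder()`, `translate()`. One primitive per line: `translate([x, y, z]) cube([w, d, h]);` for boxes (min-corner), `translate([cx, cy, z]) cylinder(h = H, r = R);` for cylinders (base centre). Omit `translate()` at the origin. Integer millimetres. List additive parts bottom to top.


translate([120, 120, 0]) cylinder(h = 90, r = 120);
translate([50, 50, 90]) cube([140, 140, 60]);
translate([120, 120, 150]) cylinder(h = 90, r = 20);
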